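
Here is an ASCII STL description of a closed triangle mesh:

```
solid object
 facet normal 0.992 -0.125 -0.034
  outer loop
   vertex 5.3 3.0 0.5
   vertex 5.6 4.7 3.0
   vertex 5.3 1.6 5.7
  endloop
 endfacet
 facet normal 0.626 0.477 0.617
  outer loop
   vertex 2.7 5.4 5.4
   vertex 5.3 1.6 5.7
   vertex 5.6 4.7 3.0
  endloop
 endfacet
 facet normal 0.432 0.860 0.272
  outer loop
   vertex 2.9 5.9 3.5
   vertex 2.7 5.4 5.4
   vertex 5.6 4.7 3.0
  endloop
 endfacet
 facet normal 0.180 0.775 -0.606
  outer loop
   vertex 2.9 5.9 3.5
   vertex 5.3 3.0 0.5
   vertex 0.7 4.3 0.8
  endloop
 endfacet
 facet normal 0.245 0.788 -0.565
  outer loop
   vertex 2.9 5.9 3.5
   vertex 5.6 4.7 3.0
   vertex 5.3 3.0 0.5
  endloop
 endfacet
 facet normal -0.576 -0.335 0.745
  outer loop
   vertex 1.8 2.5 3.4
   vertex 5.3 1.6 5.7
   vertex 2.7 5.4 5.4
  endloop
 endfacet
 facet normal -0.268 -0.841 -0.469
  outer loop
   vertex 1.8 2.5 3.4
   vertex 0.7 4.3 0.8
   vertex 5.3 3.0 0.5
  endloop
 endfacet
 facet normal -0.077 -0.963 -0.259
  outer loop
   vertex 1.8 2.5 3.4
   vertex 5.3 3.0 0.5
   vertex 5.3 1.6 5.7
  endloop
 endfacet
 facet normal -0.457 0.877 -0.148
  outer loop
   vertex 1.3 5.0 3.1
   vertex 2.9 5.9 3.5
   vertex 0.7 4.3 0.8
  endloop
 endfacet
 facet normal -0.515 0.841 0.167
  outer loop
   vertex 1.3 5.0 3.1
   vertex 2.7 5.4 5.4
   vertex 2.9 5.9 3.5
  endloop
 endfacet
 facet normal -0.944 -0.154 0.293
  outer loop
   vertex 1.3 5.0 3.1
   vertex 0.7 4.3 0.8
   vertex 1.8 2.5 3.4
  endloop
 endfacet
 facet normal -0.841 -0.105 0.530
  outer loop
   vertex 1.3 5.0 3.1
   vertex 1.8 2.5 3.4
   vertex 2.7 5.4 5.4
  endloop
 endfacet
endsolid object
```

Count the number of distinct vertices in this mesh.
8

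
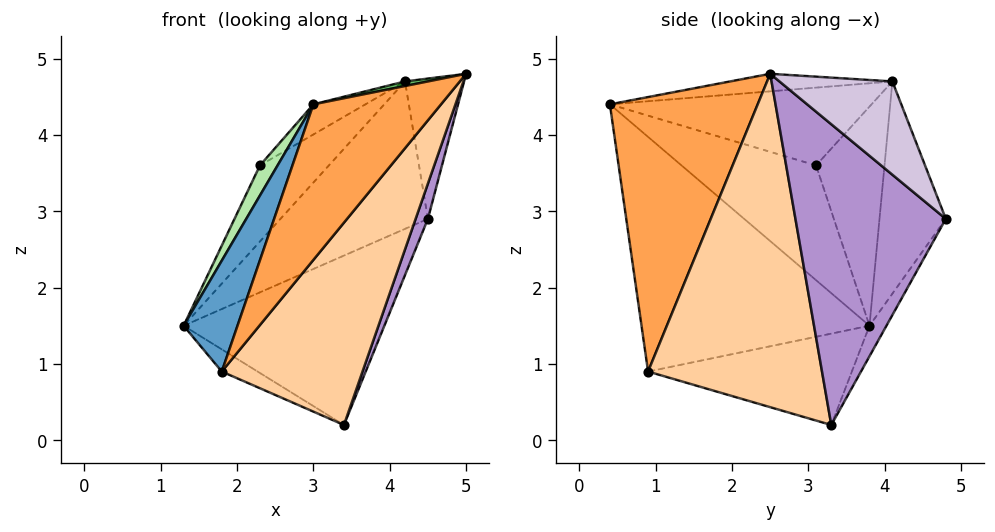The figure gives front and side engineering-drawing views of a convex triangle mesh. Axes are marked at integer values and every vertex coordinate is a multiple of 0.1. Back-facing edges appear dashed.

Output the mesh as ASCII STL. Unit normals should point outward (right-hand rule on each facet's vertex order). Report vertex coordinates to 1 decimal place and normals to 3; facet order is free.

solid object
 facet normal -0.932 -0.220 0.288
  outer loop
   vertex 1.8 0.9 0.9
   vertex 3.0 0.4 4.4
   vertex 1.3 3.8 1.5
  endloop
 endfacet
 facet normal -0.509 0.089 -0.856
  outer loop
   vertex 1.8 0.9 0.9
   vertex 1.3 3.8 1.5
   vertex 3.4 3.3 0.2
  endloop
 endfacet
 facet normal 0.714 -0.616 -0.333
  outer loop
   vertex 1.8 0.9 0.9
   vertex 5.0 2.5 4.8
   vertex 3.0 0.4 4.4
  endloop
 endfacet
 facet normal 0.727 -0.588 -0.355
  outer loop
   vertex 1.8 0.9 0.9
   vertex 3.4 3.3 0.2
   vertex 5.0 2.5 4.8
  endloop
 endfacet
 facet normal -0.172 -0.024 0.985
  outer loop
   vertex 4.2 4.1 4.7
   vertex 3.0 0.4 4.4
   vertex 5.0 2.5 4.8
  endloop
 endfacet
 facet normal -0.911 -0.119 0.394
  outer loop
   vertex 2.3 3.1 3.6
   vertex 1.3 3.8 1.5
   vertex 3.0 0.4 4.4
  endloop
 endfacet
 facet normal -0.612 0.616 0.497
  outer loop
   vertex 2.3 3.1 3.6
   vertex 4.2 4.1 4.7
   vertex 1.3 3.8 1.5
  endloop
 endfacet
 facet normal -0.540 0.107 0.835
  outer loop
   vertex 2.3 3.1 3.6
   vertex 3.0 0.4 4.4
   vertex 4.2 4.1 4.7
  endloop
 endfacet
 facet normal 0.938 -0.077 -0.339
  outer loop
   vertex 4.5 4.8 2.9
   vertex 5.0 2.5 4.8
   vertex 3.4 3.3 0.2
  endloop
 endfacet
 facet normal 0.842 0.440 0.312
  outer loop
   vertex 4.5 4.8 2.9
   vertex 4.2 4.1 4.7
   vertex 5.0 2.5 4.8
  endloop
 endfacet
 facet normal -0.075 0.884 -0.461
  outer loop
   vertex 4.5 4.8 2.9
   vertex 3.4 3.3 0.2
   vertex 1.3 3.8 1.5
  endloop
 endfacet
 facet normal -0.394 0.877 0.275
  outer loop
   vertex 4.5 4.8 2.9
   vertex 1.3 3.8 1.5
   vertex 4.2 4.1 4.7
  endloop
 endfacet
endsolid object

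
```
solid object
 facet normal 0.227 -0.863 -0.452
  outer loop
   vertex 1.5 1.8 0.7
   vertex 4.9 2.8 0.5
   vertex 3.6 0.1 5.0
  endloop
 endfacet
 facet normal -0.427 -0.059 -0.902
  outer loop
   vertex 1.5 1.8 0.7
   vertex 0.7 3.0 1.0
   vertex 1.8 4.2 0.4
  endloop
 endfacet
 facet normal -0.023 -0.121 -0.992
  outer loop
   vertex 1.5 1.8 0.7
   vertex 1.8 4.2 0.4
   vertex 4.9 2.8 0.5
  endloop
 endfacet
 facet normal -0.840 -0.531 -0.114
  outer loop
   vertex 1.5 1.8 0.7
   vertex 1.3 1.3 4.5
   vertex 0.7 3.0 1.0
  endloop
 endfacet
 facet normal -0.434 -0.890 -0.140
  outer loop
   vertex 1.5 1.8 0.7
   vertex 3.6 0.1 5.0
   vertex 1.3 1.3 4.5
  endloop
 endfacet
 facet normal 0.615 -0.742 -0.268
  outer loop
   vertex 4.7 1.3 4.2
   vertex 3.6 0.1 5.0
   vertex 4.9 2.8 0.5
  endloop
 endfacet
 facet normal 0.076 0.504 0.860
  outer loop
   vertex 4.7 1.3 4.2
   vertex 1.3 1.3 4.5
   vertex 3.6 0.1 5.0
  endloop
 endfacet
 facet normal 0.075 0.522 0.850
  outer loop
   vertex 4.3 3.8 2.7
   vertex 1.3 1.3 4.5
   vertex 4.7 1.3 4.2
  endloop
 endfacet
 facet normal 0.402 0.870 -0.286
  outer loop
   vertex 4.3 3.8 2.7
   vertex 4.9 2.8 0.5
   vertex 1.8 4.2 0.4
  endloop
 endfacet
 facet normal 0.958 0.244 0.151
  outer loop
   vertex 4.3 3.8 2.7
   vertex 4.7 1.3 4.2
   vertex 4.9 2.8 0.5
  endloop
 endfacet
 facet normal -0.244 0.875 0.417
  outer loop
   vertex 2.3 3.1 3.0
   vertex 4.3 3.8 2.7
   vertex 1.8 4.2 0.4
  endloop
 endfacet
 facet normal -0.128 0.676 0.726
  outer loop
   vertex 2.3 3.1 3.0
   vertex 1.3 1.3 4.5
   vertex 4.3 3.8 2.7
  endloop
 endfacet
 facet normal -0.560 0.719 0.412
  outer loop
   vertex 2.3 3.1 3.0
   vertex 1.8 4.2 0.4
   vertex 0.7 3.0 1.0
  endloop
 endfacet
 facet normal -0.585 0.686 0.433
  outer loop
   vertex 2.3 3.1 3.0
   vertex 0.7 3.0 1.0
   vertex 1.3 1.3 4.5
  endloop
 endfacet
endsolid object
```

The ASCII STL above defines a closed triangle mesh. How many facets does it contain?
14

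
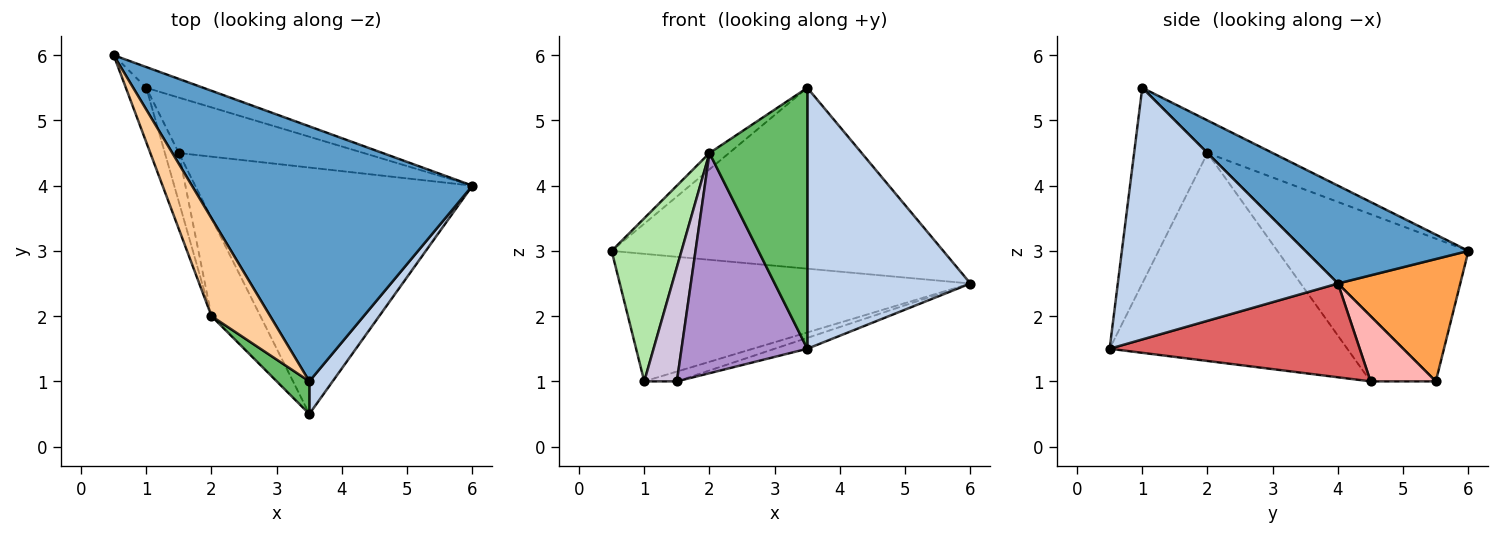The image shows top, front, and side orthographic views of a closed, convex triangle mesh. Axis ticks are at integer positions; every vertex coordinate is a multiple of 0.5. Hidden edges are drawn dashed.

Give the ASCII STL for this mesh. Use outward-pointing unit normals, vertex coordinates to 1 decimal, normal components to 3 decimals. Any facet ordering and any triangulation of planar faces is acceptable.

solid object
 facet normal 0.274 0.556 0.785
  outer loop
   vertex 3.5 1.0 5.5
   vertex 6.0 4.0 2.5
   vertex 0.5 6.0 3.0
  endloop
 endfacet
 facet normal 0.801 -0.594 0.074
  outer loop
   vertex 3.5 1.0 5.5
   vertex 3.5 0.5 1.5
   vertex 6.0 4.0 2.5
  endloop
 endfacet
 facet normal 0.326 0.933 -0.152
  outer loop
   vertex 1.0 5.5 1.0
   vertex 0.5 6.0 3.0
   vertex 6.0 4.0 2.5
  endloop
 endfacet
 facet normal -0.481 0.144 0.865
  outer loop
   vertex 2.0 2.0 4.5
   vertex 3.5 1.0 5.5
   vertex 0.5 6.0 3.0
  endloop
 endfacet
 facet normal -0.597 -0.796 0.100
  outer loop
   vertex 2.0 2.0 4.5
   vertex 3.5 0.5 1.5
   vertex 3.5 1.0 5.5
  endloop
 endfacet
 facet normal -0.911 -0.391 -0.130
  outer loop
   vertex 2.0 2.0 4.5
   vertex 0.5 6.0 3.0
   vertex 1.0 5.5 1.0
  endloop
 endfacet
 facet normal 0.320 0.042 -0.946
  outer loop
   vertex 1.5 4.5 1.0
   vertex 6.0 4.0 2.5
   vertex 3.5 0.5 1.5
  endloop
 endfacet
 facet normal 0.328 0.164 -0.930
  outer loop
   vertex 1.5 4.5 1.0
   vertex 1.0 5.5 1.0
   vertex 6.0 4.0 2.5
  endloop
 endfacet
 facet normal -0.865 -0.458 -0.204
  outer loop
   vertex 1.5 4.5 1.0
   vertex 3.5 0.5 1.5
   vertex 2.0 2.0 4.5
  endloop
 endfacet
 facet normal -0.878 -0.439 -0.188
  outer loop
   vertex 1.5 4.5 1.0
   vertex 2.0 2.0 4.5
   vertex 1.0 5.5 1.0
  endloop
 endfacet
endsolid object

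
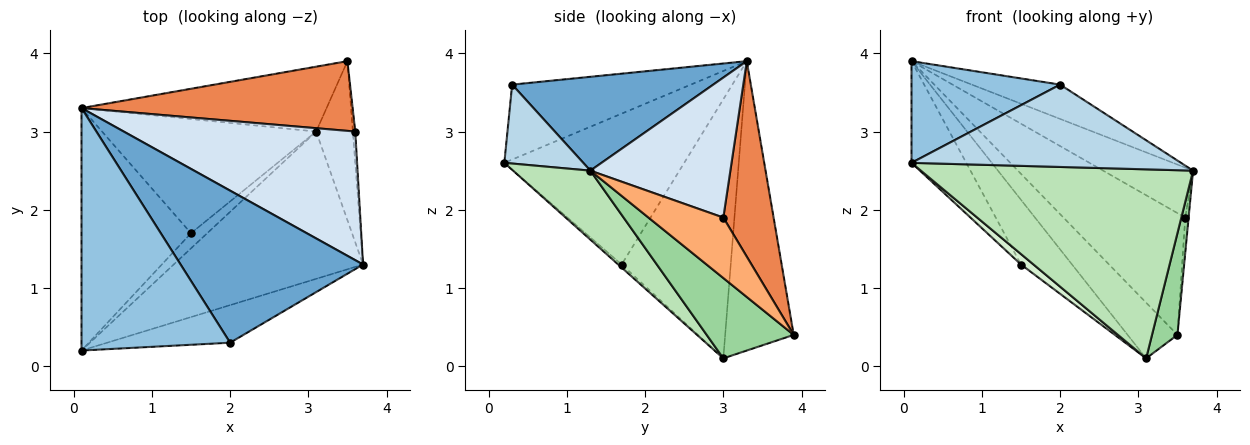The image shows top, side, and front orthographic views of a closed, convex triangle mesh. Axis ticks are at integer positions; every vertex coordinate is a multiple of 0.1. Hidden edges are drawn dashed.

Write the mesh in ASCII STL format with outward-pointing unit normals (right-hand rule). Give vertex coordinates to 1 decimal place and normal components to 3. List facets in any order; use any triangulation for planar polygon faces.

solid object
 facet normal 0.448 0.197 0.872
  outer loop
   vertex 2.0 0.3 3.6
   vertex 3.7 1.3 2.5
   vertex 0.1 3.3 3.9
  endloop
 endfacet
 facet normal -0.422 -0.351 0.836
  outer loop
   vertex 2.0 0.3 3.6
   vertex 0.1 3.3 3.9
   vertex 0.1 0.2 2.6
  endloop
 endfacet
 facet normal 0.257 -0.879 -0.401
  outer loop
   vertex 2.0 0.3 3.6
   vertex 0.1 0.2 2.6
   vertex 3.7 1.3 2.5
  endloop
 endfacet
 facet normal 0.491 0.315 0.812
  outer loop
   vertex 3.6 3.0 1.9
   vertex 0.1 3.3 3.9
   vertex 3.7 1.3 2.5
  endloop
 endfacet
 facet normal 0.337 0.817 0.468
  outer loop
   vertex 3.6 3.0 1.9
   vertex 3.5 3.9 0.4
   vertex 0.1 3.3 3.9
  endloop
 endfacet
 facet normal 0.998 0.045 -0.040
  outer loop
   vertex 3.6 3.0 1.9
   vertex 3.7 1.3 2.5
   vertex 3.5 3.9 0.4
  endloop
 endfacet
 facet normal -0.786 0.239 -0.570
  outer loop
   vertex 1.5 1.7 1.3
   vertex 0.1 0.2 2.6
   vertex 0.1 3.3 3.9
  endloop
 endfacet
 facet normal -0.667 0.485 -0.565
  outer loop
   vertex 3.1 3.0 0.1
   vertex 0.1 3.3 3.9
   vertex 3.5 3.9 0.4
  endloop
 endfacet
 facet normal -0.725 0.339 -0.599
  outer loop
   vertex 3.1 3.0 0.1
   vertex 1.5 1.7 1.3
   vertex 0.1 3.3 3.9
  endloop
 endfacet
 facet normal 0.879 -0.257 -0.402
  outer loop
   vertex 3.1 3.0 0.1
   vertex 3.5 3.9 0.4
   vertex 3.7 1.3 2.5
  endloop
 endfacet
 facet normal 0.219 -0.770 -0.600
  outer loop
   vertex 3.1 3.0 0.1
   vertex 3.7 1.3 2.5
   vertex 0.1 0.2 2.6
  endloop
 endfacet
 facet normal -0.154 -0.561 -0.813
  outer loop
   vertex 3.1 3.0 0.1
   vertex 0.1 0.2 2.6
   vertex 1.5 1.7 1.3
  endloop
 endfacet
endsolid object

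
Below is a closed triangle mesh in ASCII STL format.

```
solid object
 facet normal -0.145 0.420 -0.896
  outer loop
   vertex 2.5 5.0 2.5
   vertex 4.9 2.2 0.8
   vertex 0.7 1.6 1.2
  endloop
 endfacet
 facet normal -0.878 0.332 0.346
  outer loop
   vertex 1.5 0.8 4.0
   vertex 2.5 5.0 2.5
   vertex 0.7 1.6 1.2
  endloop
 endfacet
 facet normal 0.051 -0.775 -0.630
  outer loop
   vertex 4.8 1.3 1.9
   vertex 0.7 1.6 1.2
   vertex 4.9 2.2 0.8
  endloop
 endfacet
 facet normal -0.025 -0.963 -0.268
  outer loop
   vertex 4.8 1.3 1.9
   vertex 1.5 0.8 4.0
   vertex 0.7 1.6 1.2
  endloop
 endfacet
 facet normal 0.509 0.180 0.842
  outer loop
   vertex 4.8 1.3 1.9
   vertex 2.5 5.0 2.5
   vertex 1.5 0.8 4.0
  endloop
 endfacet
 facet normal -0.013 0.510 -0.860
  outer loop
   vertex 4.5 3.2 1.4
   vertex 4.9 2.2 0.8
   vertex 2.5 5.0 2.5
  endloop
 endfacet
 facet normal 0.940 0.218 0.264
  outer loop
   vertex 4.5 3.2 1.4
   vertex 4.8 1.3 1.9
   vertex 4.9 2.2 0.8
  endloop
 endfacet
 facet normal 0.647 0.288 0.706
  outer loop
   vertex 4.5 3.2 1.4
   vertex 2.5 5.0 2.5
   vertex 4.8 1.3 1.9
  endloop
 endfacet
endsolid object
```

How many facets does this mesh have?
8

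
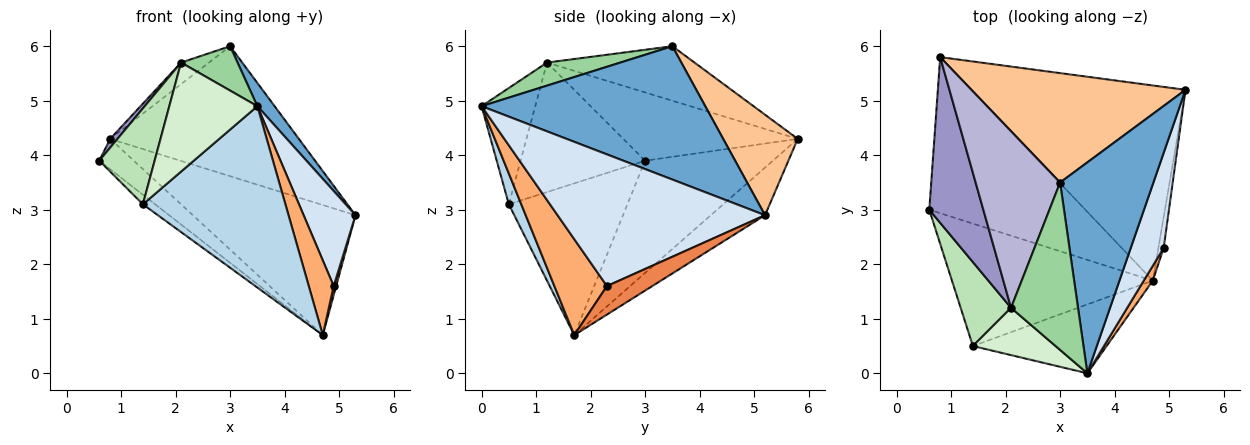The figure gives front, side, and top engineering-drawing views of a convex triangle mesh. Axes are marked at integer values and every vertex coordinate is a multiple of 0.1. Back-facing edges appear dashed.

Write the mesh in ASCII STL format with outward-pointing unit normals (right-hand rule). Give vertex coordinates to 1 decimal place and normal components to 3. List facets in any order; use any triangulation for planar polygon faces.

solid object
 facet normal 0.818 -0.063 0.572
  outer loop
   vertex 3.0 3.5 6.0
   vertex 3.5 0.0 4.9
   vertex 5.3 5.2 2.9
  endloop
 endfacet
 facet normal -0.602 0.062 -0.796
  outer loop
   vertex 1.4 0.5 3.1
   vertex 0.6 3.0 3.9
   vertex 4.7 1.7 0.7
  endloop
 endfacet
 facet normal 0.081 -0.932 -0.354
  outer loop
   vertex 1.4 0.5 3.1
   vertex 4.7 1.7 0.7
   vertex 3.5 0.0 4.9
  endloop
 endfacet
 facet normal 0.943 -0.236 0.236
  outer loop
   vertex 4.9 2.3 1.6
   vertex 5.3 5.2 2.9
   vertex 3.5 0.0 4.9
  endloop
 endfacet
 facet normal 0.982 -0.054 -0.182
  outer loop
   vertex 4.9 2.3 1.6
   vertex 4.7 1.7 0.7
   vertex 5.3 5.2 2.9
  endloop
 endfacet
 facet normal 0.900 -0.427 0.084
  outer loop
   vertex 4.9 2.3 1.6
   vertex 3.5 0.0 4.9
   vertex 4.7 1.7 0.7
  endloop
 endfacet
 facet normal 0.289 0.732 0.616
  outer loop
   vertex 0.8 5.8 4.3
   vertex 3.0 3.5 6.0
   vertex 5.3 5.2 2.9
  endloop
 endfacet
 facet normal -0.577 0.156 -0.802
  outer loop
   vertex 0.8 5.8 4.3
   vertex 4.7 1.7 0.7
   vertex 0.6 3.0 3.9
  endloop
 endfacet
 facet normal -0.182 0.545 -0.818
  outer loop
   vertex 0.8 5.8 4.3
   vertex 5.3 5.2 2.9
   vertex 4.7 1.7 0.7
  endloop
 endfacet
 facet normal 0.316 -0.243 0.917
  outer loop
   vertex 2.1 1.2 5.7
   vertex 3.5 0.0 4.9
   vertex 3.0 3.5 6.0
  endloop
 endfacet
 facet normal -0.861 -0.383 0.335
  outer loop
   vertex 2.1 1.2 5.7
   vertex 0.6 3.0 3.9
   vertex 1.4 0.5 3.1
  endloop
 endfacet
 facet normal -0.488 -0.801 0.347
  outer loop
   vertex 2.1 1.2 5.7
   vertex 1.4 0.5 3.1
   vertex 3.5 0.0 4.9
  endloop
 endfacet
 facet normal -0.784 -0.033 0.620
  outer loop
   vertex 2.1 1.2 5.7
   vertex 0.8 5.8 4.3
   vertex 0.6 3.0 3.9
  endloop
 endfacet
 facet normal -0.539 0.102 0.836
  outer loop
   vertex 2.1 1.2 5.7
   vertex 3.0 3.5 6.0
   vertex 0.8 5.8 4.3
  endloop
 endfacet
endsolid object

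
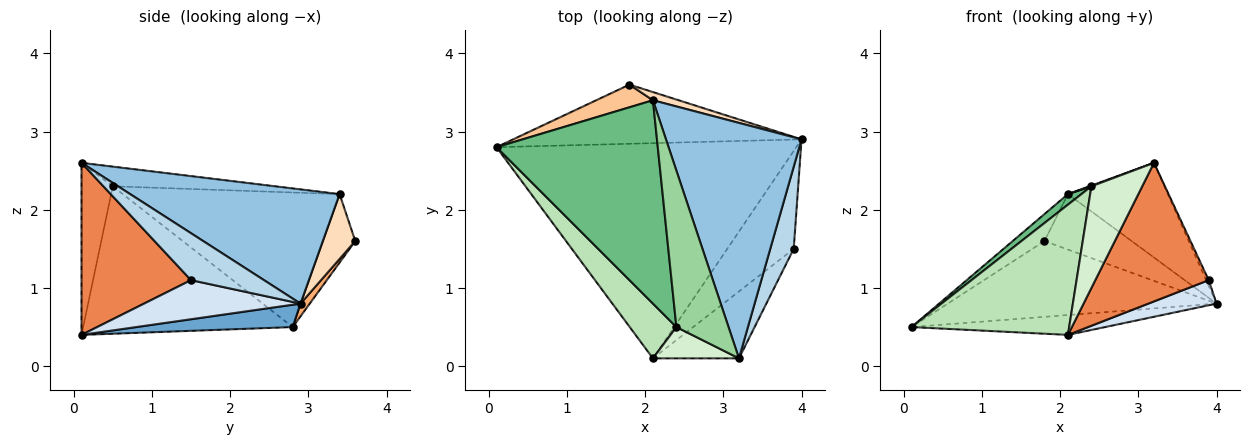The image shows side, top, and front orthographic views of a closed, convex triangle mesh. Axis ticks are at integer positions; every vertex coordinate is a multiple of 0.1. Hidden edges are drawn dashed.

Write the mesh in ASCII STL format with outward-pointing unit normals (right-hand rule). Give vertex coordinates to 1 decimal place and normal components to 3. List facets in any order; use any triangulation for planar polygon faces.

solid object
 facet normal 0.074 0.092 -0.993
  outer loop
   vertex 2.1 0.1 0.4
   vertex 0.1 2.8 0.5
   vertex 4.0 2.9 0.8
  endloop
 endfacet
 facet normal 0.616 0.294 0.731
  outer loop
   vertex 2.1 3.4 2.2
   vertex 3.2 0.1 2.6
   vertex 4.0 2.9 0.8
  endloop
 endfacet
 facet normal 0.894 0.032 0.447
  outer loop
   vertex 3.9 1.5 1.1
   vertex 4.0 2.9 0.8
   vertex 3.2 0.1 2.6
  endloop
 endfacet
 facet normal 0.495 -0.216 -0.842
  outer loop
   vertex 3.9 1.5 1.1
   vertex 2.1 0.1 0.4
   vertex 4.0 2.9 0.8
  endloop
 endfacet
 facet normal 0.656 -0.680 -0.328
  outer loop
   vertex 3.9 1.5 1.1
   vertex 3.2 0.1 2.6
   vertex 2.1 0.1 0.4
  endloop
 endfacet
 facet normal 0.027 0.788 -0.615
  outer loop
   vertex 1.8 3.6 1.6
   vertex 4.0 2.9 0.8
   vertex 0.1 2.8 0.5
  endloop
 endfacet
 facet normal -0.613 0.605 0.508
  outer loop
   vertex 1.8 3.6 1.6
   vertex 0.1 2.8 0.5
   vertex 2.1 3.4 2.2
  endloop
 endfacet
 facet normal 0.345 0.928 0.137
  outer loop
   vertex 1.8 3.6 1.6
   vertex 2.1 3.4 2.2
   vertex 4.0 2.9 0.8
  endloop
 endfacet
 facet normal -0.640 -0.040 0.767
  outer loop
   vertex 2.4 0.5 2.3
   vertex 2.1 3.4 2.2
   vertex 0.1 2.8 0.5
  endloop
 endfacet
 facet normal -0.353 -0.004 0.936
  outer loop
   vertex 2.4 0.5 2.3
   vertex 3.2 0.1 2.6
   vertex 2.1 3.4 2.2
  endloop
 endfacet
 facet normal -0.775 -0.583 0.245
  outer loop
   vertex 2.4 0.5 2.3
   vertex 0.1 2.8 0.5
   vertex 2.1 0.1 0.4
  endloop
 endfacet
 facet normal -0.507 -0.824 0.253
  outer loop
   vertex 2.4 0.5 2.3
   vertex 2.1 0.1 0.4
   vertex 3.2 0.1 2.6
  endloop
 endfacet
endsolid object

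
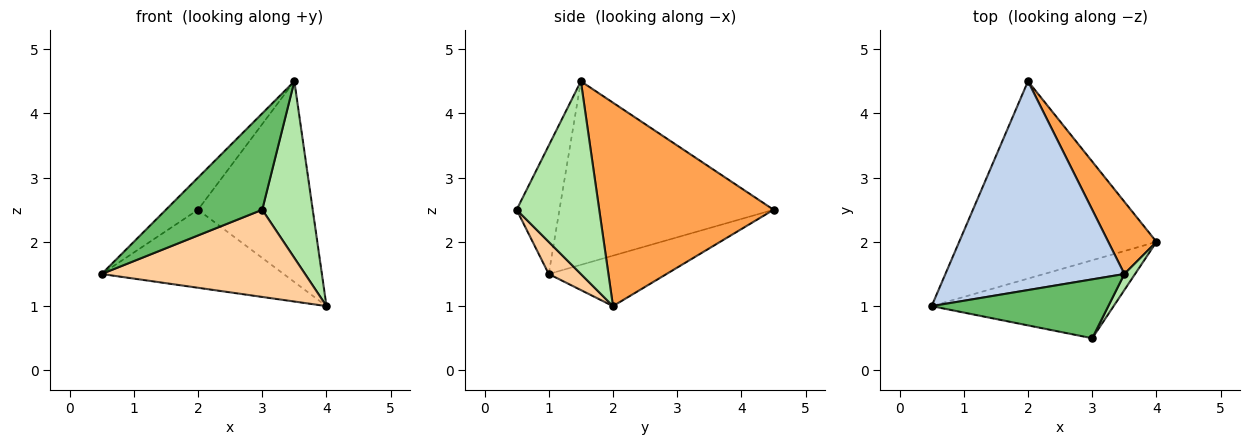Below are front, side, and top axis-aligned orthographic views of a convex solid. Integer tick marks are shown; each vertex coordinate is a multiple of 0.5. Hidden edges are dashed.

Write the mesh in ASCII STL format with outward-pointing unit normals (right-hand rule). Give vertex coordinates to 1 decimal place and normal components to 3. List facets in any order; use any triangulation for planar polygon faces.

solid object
 facet normal -0.231 0.358 -0.905
  outer loop
   vertex 2.0 4.5 2.5
   vertex 4.0 2.0 1.0
   vertex 0.5 1.0 1.5
  endloop
 endfacet
 facet normal -0.712 0.107 0.694
  outer loop
   vertex 3.5 1.5 4.5
   vertex 2.0 4.5 2.5
   vertex 0.5 1.0 1.5
  endloop
 endfacet
 facet normal 0.820 0.539 0.194
  outer loop
   vertex 3.5 1.5 4.5
   vertex 4.0 2.0 1.0
   vertex 2.0 4.5 2.5
  endloop
 endfacet
 facet normal 0.117 -0.740 -0.662
  outer loop
   vertex 3.0 0.5 2.5
   vertex 0.5 1.0 1.5
   vertex 4.0 2.0 1.0
  endloop
 endfacet
 facet normal -0.355 -0.798 0.488
  outer loop
   vertex 3.0 0.5 2.5
   vertex 3.5 1.5 4.5
   vertex 0.5 1.0 1.5
  endloop
 endfacet
 facet normal 0.852 -0.521 0.047
  outer loop
   vertex 3.0 0.5 2.5
   vertex 4.0 2.0 1.0
   vertex 3.5 1.5 4.5
  endloop
 endfacet
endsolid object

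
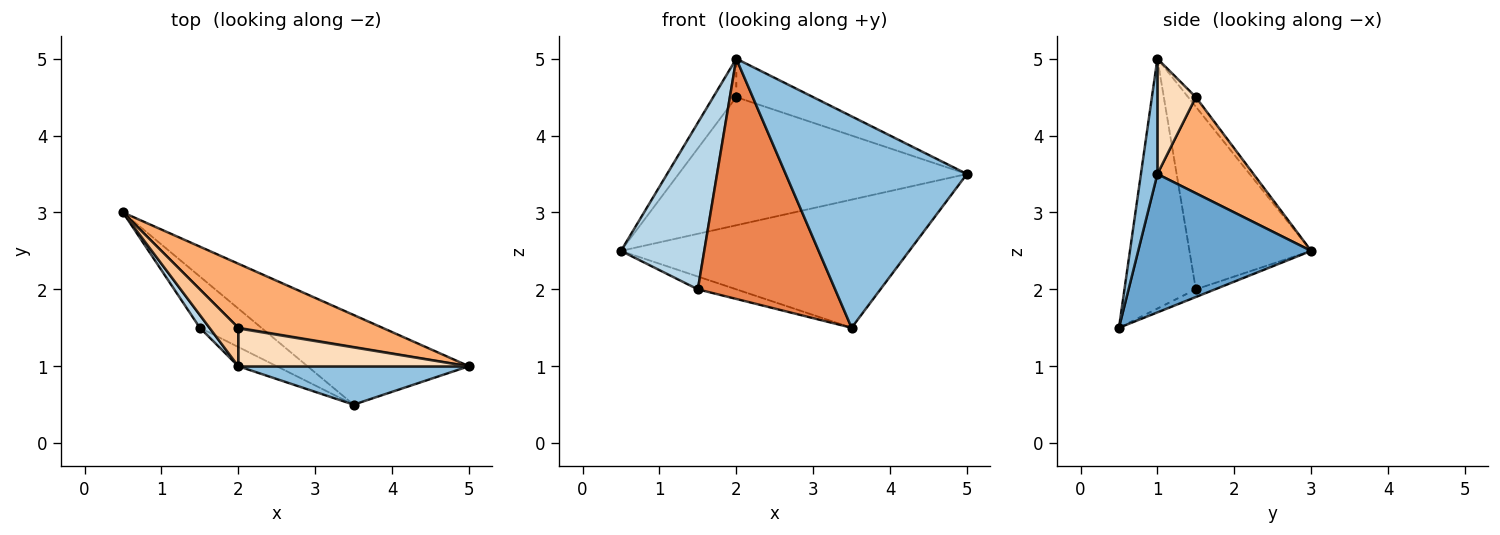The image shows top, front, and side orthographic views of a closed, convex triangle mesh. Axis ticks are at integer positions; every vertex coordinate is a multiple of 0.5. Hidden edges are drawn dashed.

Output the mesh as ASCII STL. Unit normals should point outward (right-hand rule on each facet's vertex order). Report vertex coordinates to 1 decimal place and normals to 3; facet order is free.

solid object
 facet normal 0.441 0.735 -0.515
  outer loop
   vertex 3.5 0.5 1.5
   vertex 0.5 3.0 2.5
   vertex 5.0 1.0 3.5
  endloop
 endfacet
 facet normal 0.089 -0.980 0.178
  outer loop
   vertex 3.5 0.5 1.5
   vertex 5.0 1.0 3.5
   vertex 2.0 1.0 5.0
  endloop
 endfacet
 facet normal -0.825 -0.564 0.043
  outer loop
   vertex 1.5 1.5 2.0
   vertex 2.0 1.0 5.0
   vertex 0.5 3.0 2.5
  endloop
 endfacet
 facet normal -0.120 0.241 -0.963
  outer loop
   vertex 1.5 1.5 2.0
   vertex 0.5 3.0 2.5
   vertex 3.5 0.5 1.5
  endloop
 endfacet
 facet normal -0.460 -0.885 -0.071
  outer loop
   vertex 1.5 1.5 2.0
   vertex 3.5 0.5 1.5
   vertex 2.0 1.0 5.0
  endloop
 endfacet
 facet normal 0.286 0.857 0.429
  outer loop
   vertex 2.0 1.5 4.5
   vertex 5.0 1.0 3.5
   vertex 0.5 3.0 2.5
  endloop
 endfacet
 facet normal -0.229 0.688 0.688
  outer loop
   vertex 2.0 1.5 4.5
   vertex 0.5 3.0 2.5
   vertex 2.0 1.0 5.0
  endloop
 endfacet
 facet normal 0.333 0.667 0.667
  outer loop
   vertex 2.0 1.5 4.5
   vertex 2.0 1.0 5.0
   vertex 5.0 1.0 3.5
  endloop
 endfacet
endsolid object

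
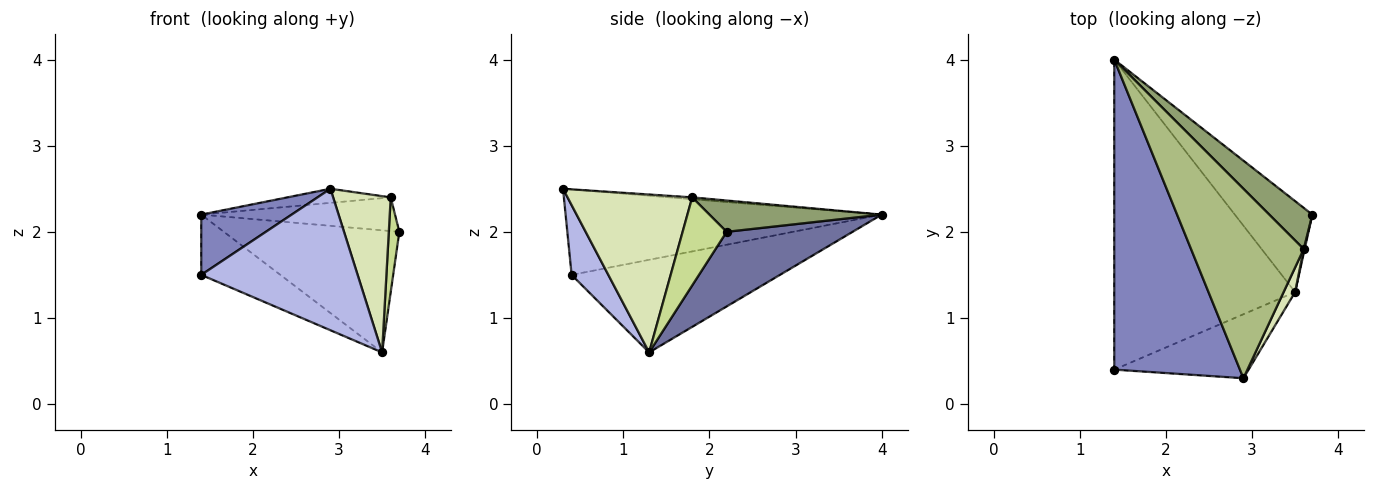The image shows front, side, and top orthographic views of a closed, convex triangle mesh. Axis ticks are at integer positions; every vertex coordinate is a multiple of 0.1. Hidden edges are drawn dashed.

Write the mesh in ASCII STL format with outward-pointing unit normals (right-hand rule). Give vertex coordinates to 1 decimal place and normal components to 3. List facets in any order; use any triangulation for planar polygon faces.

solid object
 facet normal 0.499 0.695 -0.518
  outer loop
   vertex 3.5 1.3 0.6
   vertex 1.4 4.0 2.2
   vertex 3.7 2.2 2.0
  endloop
 endfacet
 facet normal -0.555 -0.159 0.817
  outer loop
   vertex 1.4 0.4 1.5
   vertex 2.9 0.3 2.5
   vertex 1.4 4.0 2.2
  endloop
 endfacet
 facet normal -0.449 0.171 -0.877
  outer loop
   vertex 1.4 0.4 1.5
   vertex 1.4 4.0 2.2
   vertex 3.5 1.3 0.6
  endloop
 endfacet
 facet normal 0.209 -0.891 -0.403
  outer loop
   vertex 1.4 0.4 1.5
   vertex 3.5 1.3 0.6
   vertex 2.9 0.3 2.5
  endloop
 endfacet
 facet normal 0.491 0.552 0.674
  outer loop
   vertex 3.6 1.8 2.4
   vertex 3.7 2.2 2.0
   vertex 1.4 4.0 2.2
  endloop
 endfacet
 facet normal -0.016 0.074 0.997
  outer loop
   vertex 3.6 1.8 2.4
   vertex 1.4 4.0 2.2
   vertex 2.9 0.3 2.5
  endloop
 endfacet
 facet normal 0.973 -0.233 0.011
  outer loop
   vertex 3.6 1.8 2.4
   vertex 3.5 1.3 0.6
   vertex 3.7 2.2 2.0
  endloop
 endfacet
 facet normal 0.906 -0.418 0.066
  outer loop
   vertex 3.6 1.8 2.4
   vertex 2.9 0.3 2.5
   vertex 3.5 1.3 0.6
  endloop
 endfacet
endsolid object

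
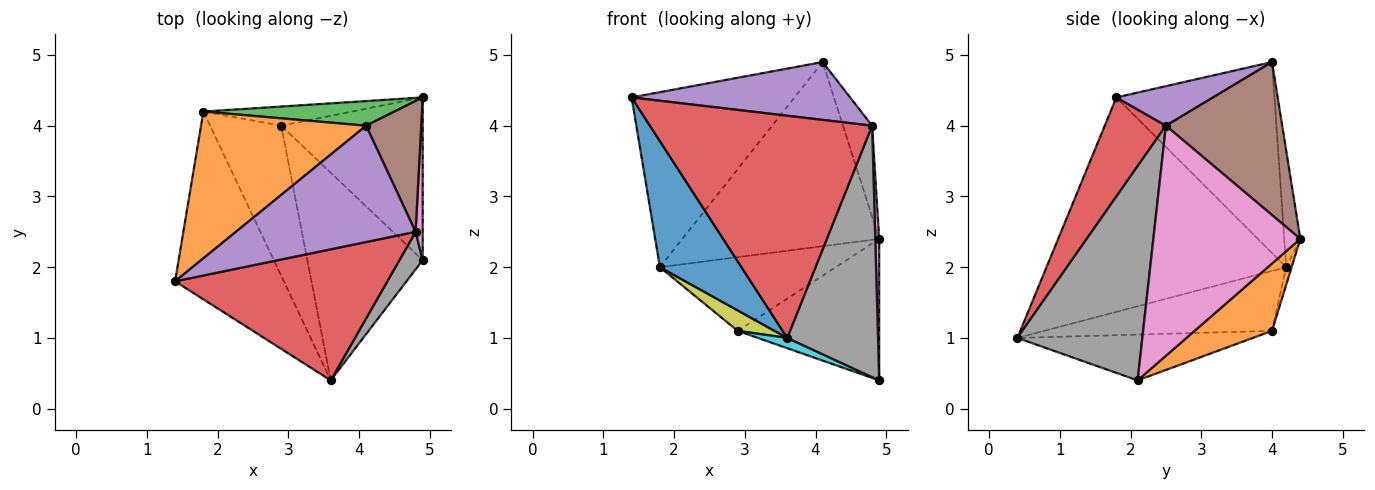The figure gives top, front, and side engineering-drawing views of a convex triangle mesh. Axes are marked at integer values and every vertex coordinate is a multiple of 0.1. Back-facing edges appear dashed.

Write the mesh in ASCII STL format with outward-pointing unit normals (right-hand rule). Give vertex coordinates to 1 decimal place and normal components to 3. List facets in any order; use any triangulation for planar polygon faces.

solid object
 facet normal -0.853 -0.290 -0.433
  outer loop
   vertex 1.8 4.2 2.0
   vertex 3.6 0.4 1.0
   vertex 1.4 1.8 4.4
  endloop
 endfacet
 facet normal -0.597 0.615 0.516
  outer loop
   vertex 1.8 4.2 2.0
   vertex 1.4 1.8 4.4
   vertex 4.1 4.0 4.9
  endloop
 endfacet
 facet normal -0.081 0.988 0.132
  outer loop
   vertex 1.8 4.2 2.0
   vertex 4.1 4.0 4.9
   vertex 4.9 4.4 2.4
  endloop
 endfacet
 facet normal 0.231 -0.838 0.494
  outer loop
   vertex 4.8 2.5 4.0
   vertex 1.4 1.8 4.4
   vertex 3.6 0.4 1.0
  endloop
 endfacet
 facet normal 0.193 -0.437 0.878
  outer loop
   vertex 4.8 2.5 4.0
   vertex 4.1 4.0 4.9
   vertex 1.4 1.8 4.4
  endloop
 endfacet
 facet normal 0.916 0.229 0.330
  outer loop
   vertex 4.8 2.5 4.0
   vertex 4.9 4.4 2.4
   vertex 4.1 4.0 4.9
  endloop
 endfacet
 facet normal 0.999 -0.027 0.031
  outer loop
   vertex 4.9 2.1 0.4
   vertex 4.9 4.4 2.4
   vertex 4.8 2.5 4.0
  endloop
 endfacet
 facet normal 0.806 -0.585 0.087
  outer loop
   vertex 4.9 2.1 0.4
   vertex 4.8 2.5 4.0
   vertex 3.6 0.4 1.0
  endloop
 endfacet
 facet normal -0.641 -0.104 -0.760
  outer loop
   vertex 2.9 4.0 1.1
   vertex 3.6 0.4 1.0
   vertex 1.8 4.2 2.0
  endloop
 endfacet
 facet normal -0.369 -0.046 -0.928
  outer loop
   vertex 2.9 4.0 1.1
   vertex 4.9 2.1 0.4
   vertex 3.6 0.4 1.0
  endloop
 endfacet
 facet normal -0.030 0.967 -0.252
  outer loop
   vertex 2.9 4.0 1.1
   vertex 1.8 4.2 2.0
   vertex 4.9 4.4 2.4
  endloop
 endfacet
 facet normal 0.338 0.618 -0.710
  outer loop
   vertex 2.9 4.0 1.1
   vertex 4.9 4.4 2.4
   vertex 4.9 2.1 0.4
  endloop
 endfacet
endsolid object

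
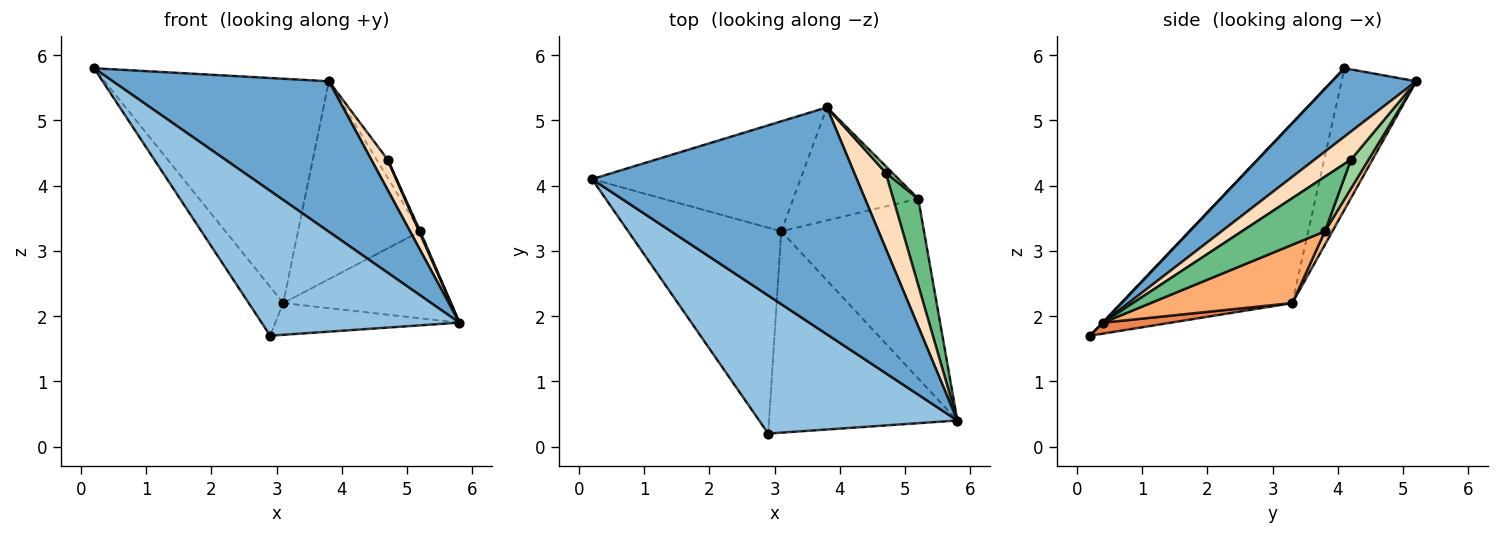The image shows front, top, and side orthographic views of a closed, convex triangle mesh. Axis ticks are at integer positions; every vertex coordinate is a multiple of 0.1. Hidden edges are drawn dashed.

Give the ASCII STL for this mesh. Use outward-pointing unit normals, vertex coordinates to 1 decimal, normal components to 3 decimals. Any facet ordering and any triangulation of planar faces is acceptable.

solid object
 facet normal 0.210 -0.540 0.815
  outer loop
   vertex 3.8 5.2 5.6
   vertex 0.2 4.1 5.8
   vertex 5.8 0.4 1.9
  endloop
 endfacet
 facet normal 0.002 -0.724 0.690
  outer loop
   vertex 2.9 0.2 1.7
   vertex 5.8 0.4 1.9
   vertex 0.2 4.1 5.8
  endloop
 endfacet
 facet normal -0.286 0.860 -0.422
  outer loop
   vertex 3.1 3.3 2.2
   vertex 0.2 4.1 5.8
   vertex 3.8 5.2 5.6
  endloop
 endfacet
 facet normal -0.753 0.152 -0.640
  outer loop
   vertex 3.1 3.3 2.2
   vertex 2.9 0.2 1.7
   vertex 0.2 4.1 5.8
  endloop
 endfacet
 facet normal 0.057 0.155 -0.986
  outer loop
   vertex 3.1 3.3 2.2
   vertex 5.8 0.4 1.9
   vertex 2.9 0.2 1.7
  endloop
 endfacet
 facet normal 0.345 0.409 -0.845
  outer loop
   vertex 5.2 3.8 3.3
   vertex 5.8 0.4 1.9
   vertex 3.1 3.3 2.2
  endloop
 endfacet
 facet normal 0.053 0.867 -0.495
  outer loop
   vertex 5.2 3.8 3.3
   vertex 3.1 3.3 2.2
   vertex 3.8 5.2 5.6
  endloop
 endfacet
 facet normal 0.636 -0.287 0.716
  outer loop
   vertex 4.7 4.2 4.4
   vertex 3.8 5.2 5.6
   vertex 5.8 0.4 1.9
  endloop
 endfacet
 facet normal 0.909 -0.011 0.417
  outer loop
   vertex 4.7 4.2 4.4
   vertex 5.8 0.4 1.9
   vertex 5.2 3.8 3.3
  endloop
 endfacet
 facet normal 0.831 0.523 0.188
  outer loop
   vertex 4.7 4.2 4.4
   vertex 5.2 3.8 3.3
   vertex 3.8 5.2 5.6
  endloop
 endfacet
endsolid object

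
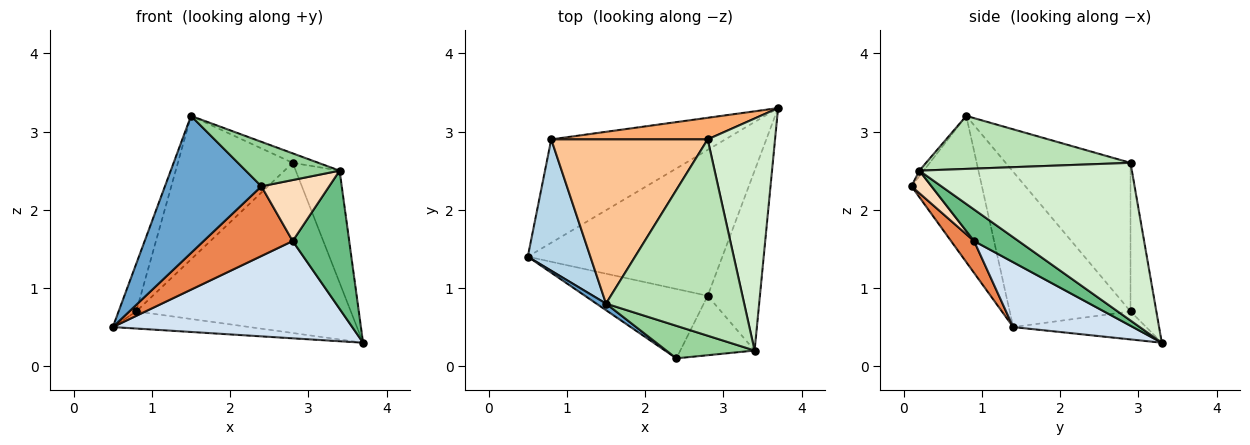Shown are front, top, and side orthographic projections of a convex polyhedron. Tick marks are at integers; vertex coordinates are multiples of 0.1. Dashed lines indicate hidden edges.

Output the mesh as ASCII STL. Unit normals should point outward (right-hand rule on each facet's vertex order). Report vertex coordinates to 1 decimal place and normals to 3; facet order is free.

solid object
 facet normal -0.589 -0.807 0.039
  outer loop
   vertex 1.5 0.8 3.2
   vertex 0.5 1.4 0.5
   vertex 2.4 0.1 2.3
  endloop
 endfacet
 facet normal -0.157 0.161 -0.974
  outer loop
   vertex 0.8 2.9 0.7
   vertex 3.7 3.3 0.3
   vertex 0.5 1.4 0.5
  endloop
 endfacet
 facet normal -0.919 0.134 0.370
  outer loop
   vertex 0.8 2.9 0.7
   vertex 0.5 1.4 0.5
   vertex 1.5 0.8 3.2
  endloop
 endfacet
 facet normal 0.267 -0.535 -0.802
  outer loop
   vertex 2.8 0.9 1.6
   vertex 0.5 1.4 0.5
   vertex 3.7 3.3 0.3
  endloop
 endfacet
 facet normal 0.180 -0.697 -0.694
  outer loop
   vertex 2.8 0.9 1.6
   vertex 2.4 0.1 2.3
   vertex 0.5 1.4 0.5
  endloop
 endfacet
 facet normal -0.119 0.985 0.125
  outer loop
   vertex 2.8 2.9 2.6
   vertex 3.7 3.3 0.3
   vertex 0.8 2.9 0.7
  endloop
 endfacet
 facet normal -0.582 0.535 0.612
  outer loop
   vertex 2.8 2.9 2.6
   vertex 0.8 2.9 0.7
   vertex 1.5 0.8 3.2
  endloop
 endfacet
 facet normal 0.207 -0.701 -0.683
  outer loop
   vertex 3.4 0.2 2.5
   vertex 2.4 0.1 2.3
   vertex 2.8 0.9 1.6
  endloop
 endfacet
 facet normal 0.432 -0.549 -0.715
  outer loop
   vertex 3.4 0.2 2.5
   vertex 2.8 0.9 1.6
   vertex 3.7 3.3 0.3
  endloop
 endfacet
 facet normal -0.037 -0.807 0.590
  outer loop
   vertex 3.4 0.2 2.5
   vertex 1.5 0.8 3.2
   vertex 2.4 0.1 2.3
  endloop
 endfacet
 facet normal 0.358 0.045 0.933
  outer loop
   vertex 3.4 0.2 2.5
   vertex 2.8 2.9 2.6
   vertex 1.5 0.8 3.2
  endloop
 endfacet
 facet normal 0.903 0.186 0.386
  outer loop
   vertex 3.4 0.2 2.5
   vertex 3.7 3.3 0.3
   vertex 2.8 2.9 2.6
  endloop
 endfacet
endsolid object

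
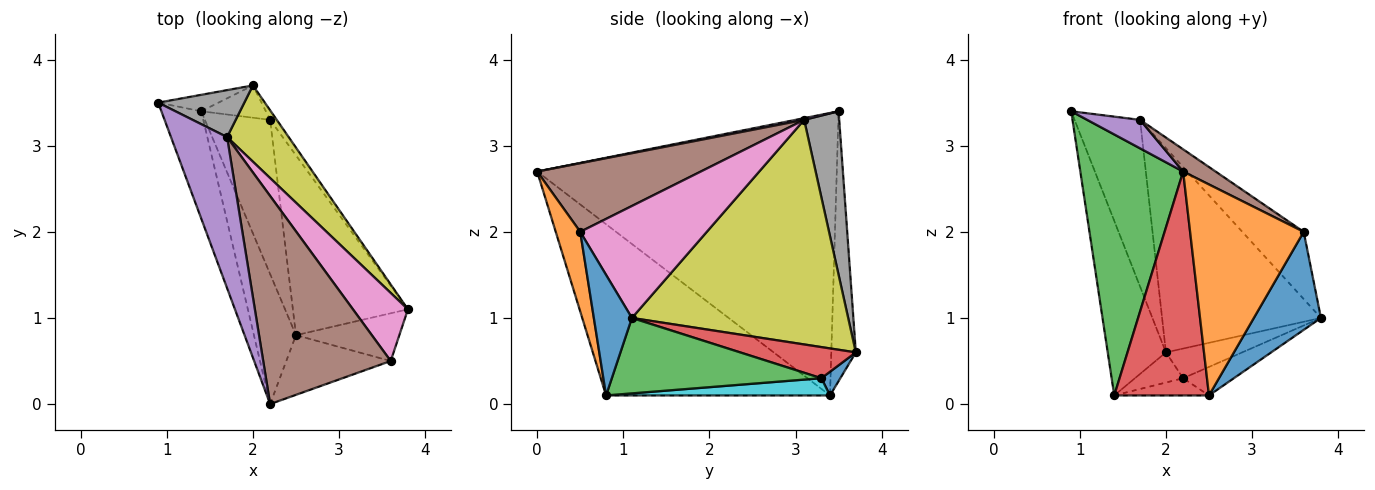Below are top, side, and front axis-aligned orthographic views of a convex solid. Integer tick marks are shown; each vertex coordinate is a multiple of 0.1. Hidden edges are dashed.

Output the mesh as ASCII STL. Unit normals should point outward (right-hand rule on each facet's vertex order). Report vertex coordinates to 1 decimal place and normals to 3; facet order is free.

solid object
 facet normal 0.455 -0.801 -0.390
  outer loop
   vertex 3.6 0.5 2.0
   vertex 2.5 0.8 0.1
   vertex 3.8 1.1 1.0
  endloop
 endfacet
 facet normal 0.203 -0.942 -0.266
  outer loop
   vertex 3.6 0.5 2.0
   vertex 2.2 0.0 2.7
   vertex 2.5 0.8 0.1
  endloop
 endfacet
 facet normal 0.544 0.132 -0.829
  outer loop
   vertex 2.2 3.3 0.3
   vertex 3.8 1.1 1.0
   vertex 2.5 0.8 0.1
  endloop
 endfacet
 facet normal 0.822 0.542 -0.175
  outer loop
   vertex 2.2 3.3 0.3
   vertex 2.0 3.7 0.6
   vertex 3.8 1.1 1.0
  endloop
 endfacet
 facet normal 0.030 -0.185 0.982
  outer loop
   vertex 1.7 3.1 3.3
   vertex 0.9 3.5 3.4
   vertex 2.2 0.0 2.7
  endloop
 endfacet
 facet normal 0.472 -0.094 0.877
  outer loop
   vertex 1.7 3.1 3.3
   vertex 2.2 0.0 2.7
   vertex 3.6 0.5 2.0
  endloop
 endfacet
 facet normal 0.823 0.399 0.404
  outer loop
   vertex 1.7 3.1 3.3
   vertex 3.6 0.5 2.0
   vertex 3.8 1.1 1.0
  endloop
 endfacet
 facet normal 0.458 0.856 0.241
  outer loop
   vertex 1.7 3.1 3.3
   vertex 2.0 3.7 0.6
   vertex 0.9 3.5 3.4
  endloop
 endfacet
 facet normal 0.787 0.578 0.216
  outer loop
   vertex 1.7 3.1 3.3
   vertex 3.8 1.1 1.0
   vertex 2.0 3.7 0.6
  endloop
 endfacet
 facet normal 0.254 0.107 -0.961
  outer loop
   vertex 1.4 3.4 0.1
   vertex 2.2 3.3 0.3
   vertex 2.5 0.8 0.1
  endloop
 endfacet
 facet normal 0.259 0.659 -0.706
  outer loop
   vertex 1.4 3.4 0.1
   vertex 2.0 3.7 0.6
   vertex 2.2 3.3 0.3
  endloop
 endfacet
 facet normal -0.387 0.918 -0.086
  outer loop
   vertex 1.4 3.4 0.1
   vertex 0.9 3.5 3.4
   vertex 2.0 3.7 0.6
  endloop
 endfacet
 facet normal -0.938 -0.322 -0.132
  outer loop
   vertex 1.4 3.4 0.1
   vertex 2.2 0.0 2.7
   vertex 0.9 3.5 3.4
  endloop
 endfacet
 facet normal -0.898 -0.380 -0.221
  outer loop
   vertex 1.4 3.4 0.1
   vertex 2.5 0.8 0.1
   vertex 2.2 0.0 2.7
  endloop
 endfacet
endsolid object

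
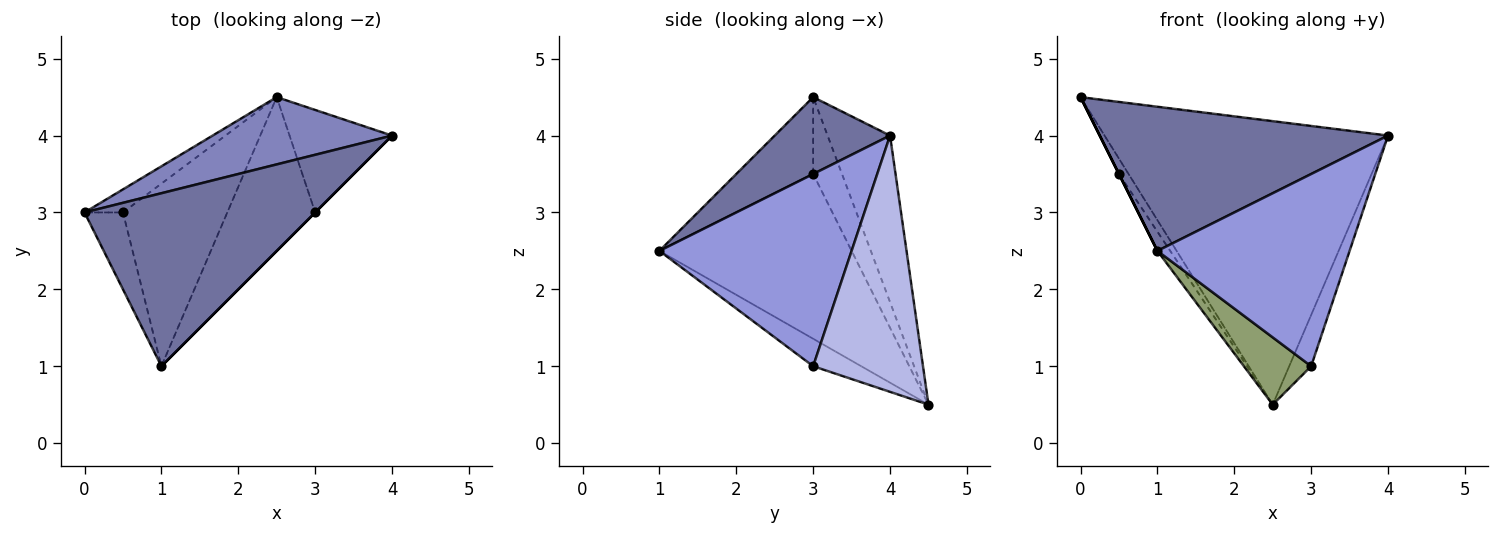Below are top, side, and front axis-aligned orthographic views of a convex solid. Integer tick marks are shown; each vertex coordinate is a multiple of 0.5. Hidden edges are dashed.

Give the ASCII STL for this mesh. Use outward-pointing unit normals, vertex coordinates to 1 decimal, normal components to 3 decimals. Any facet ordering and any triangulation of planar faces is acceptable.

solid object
 facet normal 0.248 -0.620 0.744
  outer loop
   vertex 1.0 1.0 2.5
   vertex 4.0 4.0 4.0
   vertex 0.0 3.0 4.5
  endloop
 endfacet
 facet normal -0.210 0.951 0.226
  outer loop
   vertex 2.5 4.5 0.5
   vertex 0.0 3.0 4.5
   vertex 4.0 4.0 4.0
  endloop
 endfacet
 facet normal 0.707 -0.707 0.000
  outer loop
   vertex 3.0 3.0 1.0
   vertex 4.0 4.0 4.0
   vertex 1.0 1.0 2.5
  endloop
 endfacet
 facet normal 0.913 0.183 -0.365
  outer loop
   vertex 3.0 3.0 1.0
   vertex 2.5 4.5 0.5
   vertex 4.0 4.0 4.0
  endloop
 endfacet
 facet normal -0.275 -0.385 -0.881
  outer loop
   vertex 3.0 3.0 1.0
   vertex 1.0 1.0 2.5
   vertex 2.5 4.5 0.5
  endloop
 endfacet
 facet normal -0.894 0.000 -0.447
  outer loop
   vertex 0.5 3.0 3.5
   vertex 1.0 1.0 2.5
   vertex 0.0 3.0 4.5
  endloop
 endfacet
 facet normal -0.857 0.286 -0.429
  outer loop
   vertex 0.5 3.0 3.5
   vertex 0.0 3.0 4.5
   vertex 2.5 4.5 0.5
  endloop
 endfacet
 facet normal -0.843 0.056 -0.534
  outer loop
   vertex 0.5 3.0 3.5
   vertex 2.5 4.5 0.5
   vertex 1.0 1.0 2.5
  endloop
 endfacet
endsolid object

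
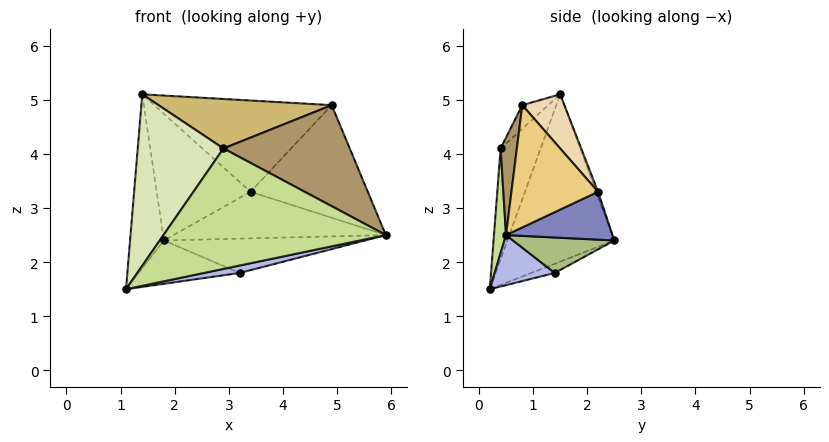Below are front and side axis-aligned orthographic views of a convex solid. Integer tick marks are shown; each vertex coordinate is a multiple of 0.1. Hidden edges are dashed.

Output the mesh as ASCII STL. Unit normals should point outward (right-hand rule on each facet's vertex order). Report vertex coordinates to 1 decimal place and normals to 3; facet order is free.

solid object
 facet normal -0.953 0.302 -0.029
  outer loop
   vertex 1.4 1.5 5.1
   vertex 1.8 2.5 2.4
   vertex 1.1 0.2 1.5
  endloop
 endfacet
 facet normal 0.401 0.800 -0.446
  outer loop
   vertex 3.4 2.2 3.3
   vertex 5.9 0.5 2.5
   vertex 1.8 2.5 2.4
  endloop
 endfacet
 facet normal -0.018 0.938 0.345
  outer loop
   vertex 3.4 2.2 3.3
   vertex 1.8 2.5 2.4
   vertex 1.4 1.5 5.1
  endloop
 endfacet
 facet normal 0.210 -0.125 -0.970
  outer loop
   vertex 3.2 1.4 1.8
   vertex 5.9 0.5 2.5
   vertex 1.1 0.2 1.5
  endloop
 endfacet
 facet normal -0.090 0.386 -0.918
  outer loop
   vertex 3.2 1.4 1.8
   vertex 1.1 0.2 1.5
   vertex 1.8 2.5 2.4
  endloop
 endfacet
 facet normal 0.388 0.770 -0.506
  outer loop
   vertex 3.2 1.4 1.8
   vertex 1.8 2.5 2.4
   vertex 5.9 0.5 2.5
  endloop
 endfacet
 facet normal 0.054 -0.998 0.039
  outer loop
   vertex 2.9 0.4 4.1
   vertex 1.1 0.2 1.5
   vertex 5.9 0.5 2.5
  endloop
 endfacet
 facet normal -0.398 -0.852 0.341
  outer loop
   vertex 2.9 0.4 4.1
   vertex 1.4 1.5 5.1
   vertex 1.1 0.2 1.5
  endloop
 endfacet
 facet normal 0.126 -0.977 0.174
  outer loop
   vertex 4.9 0.8 4.9
   vertex 2.9 0.4 4.1
   vertex 5.9 0.5 2.5
  endloop
 endfacet
 facet normal -0.112 -0.748 0.654
  outer loop
   vertex 4.9 0.8 4.9
   vertex 1.4 1.5 5.1
   vertex 2.9 0.4 4.1
  endloop
 endfacet
 facet normal 0.588 0.796 0.145
  outer loop
   vertex 4.9 0.8 4.9
   vertex 5.9 0.5 2.5
   vertex 3.4 2.2 3.3
  endloop
 endfacet
 facet normal 0.195 0.821 0.536
  outer loop
   vertex 4.9 0.8 4.9
   vertex 3.4 2.2 3.3
   vertex 1.4 1.5 5.1
  endloop
 endfacet
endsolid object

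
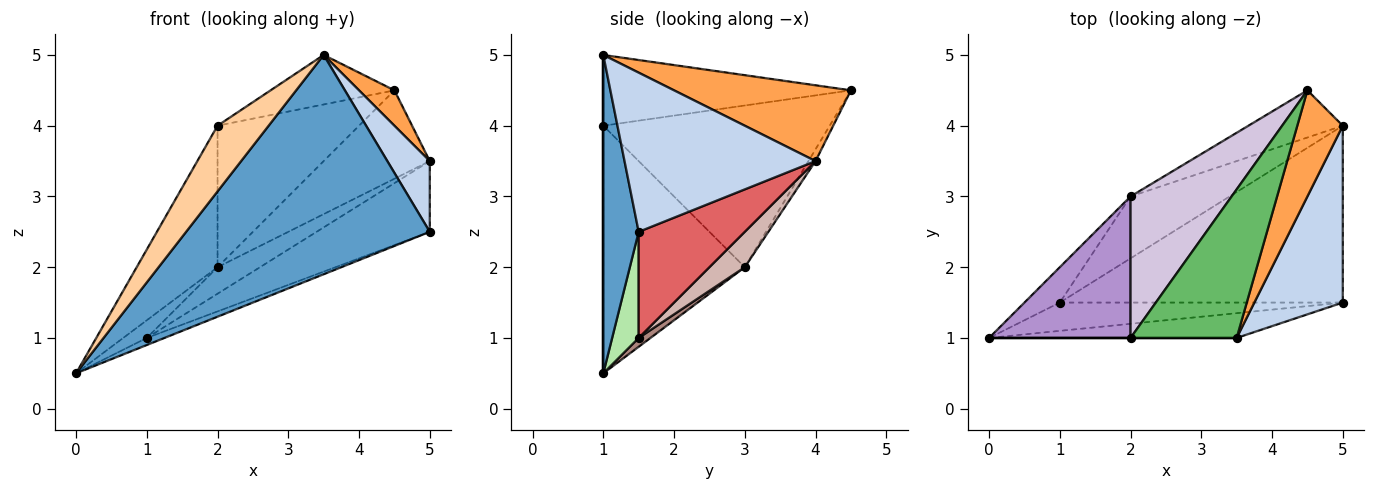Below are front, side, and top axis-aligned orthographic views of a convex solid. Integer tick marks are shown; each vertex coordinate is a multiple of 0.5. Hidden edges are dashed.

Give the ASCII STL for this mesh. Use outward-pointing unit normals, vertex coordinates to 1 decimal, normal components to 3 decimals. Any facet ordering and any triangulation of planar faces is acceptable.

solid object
 facet normal 0.143 -0.984 -0.111
  outer loop
   vertex 3.5 1.0 5.0
   vertex 0.0 1.0 0.5
   vertex 5.0 1.5 2.5
  endloop
 endfacet
 facet normal 0.858 -0.191 0.477
  outer loop
   vertex 5.0 4.0 3.5
   vertex 3.5 1.0 5.0
   vertex 5.0 1.5 2.5
  endloop
 endfacet
 facet normal 0.845 -0.169 0.507
  outer loop
   vertex 5.0 4.0 3.5
   vertex 4.5 4.5 4.5
   vertex 3.5 1.0 5.0
  endloop
 endfacet
 facet normal 0.000 -1.000 0.000
  outer loop
   vertex 2.0 1.0 4.0
   vertex 0.0 1.0 0.5
   vertex 3.5 1.0 5.0
  endloop
 endfacet
 facet normal -0.535 0.267 0.802
  outer loop
   vertex 2.0 1.0 4.0
   vertex 3.5 1.0 5.0
   vertex 4.5 4.5 4.5
  endloop
 endfacet
 facet normal 0.342 0.228 -0.912
  outer loop
   vertex 1.0 1.5 1.0
   vertex 5.0 1.5 2.5
   vertex 0.0 1.0 0.5
  endloop
 endfacet
 facet normal 0.329 0.351 -0.877
  outer loop
   vertex 1.0 1.5 1.0
   vertex 5.0 4.0 3.5
   vertex 5.0 1.5 2.5
  endloop
 endfacet
 facet normal -0.059 0.881 -0.470
  outer loop
   vertex 2.0 3.0 2.0
   vertex 4.5 4.5 4.5
   vertex 5.0 4.0 3.5
  endloop
 endfacet
 facet normal -0.778 0.444 0.444
  outer loop
   vertex 2.0 3.0 2.0
   vertex 0.0 1.0 0.5
   vertex 2.0 1.0 4.0
  endloop
 endfacet
 facet normal -0.749 0.468 0.468
  outer loop
   vertex 2.0 3.0 2.0
   vertex 2.0 1.0 4.0
   vertex 4.5 4.5 4.5
  endloop
 endfacet
 facet normal 0.218 0.436 -0.873
  outer loop
   vertex 2.0 3.0 2.0
   vertex 1.0 1.5 1.0
   vertex 0.0 1.0 0.5
  endloop
 endfacet
 facet normal 0.312 0.374 -0.873
  outer loop
   vertex 2.0 3.0 2.0
   vertex 5.0 4.0 3.5
   vertex 1.0 1.5 1.0
  endloop
 endfacet
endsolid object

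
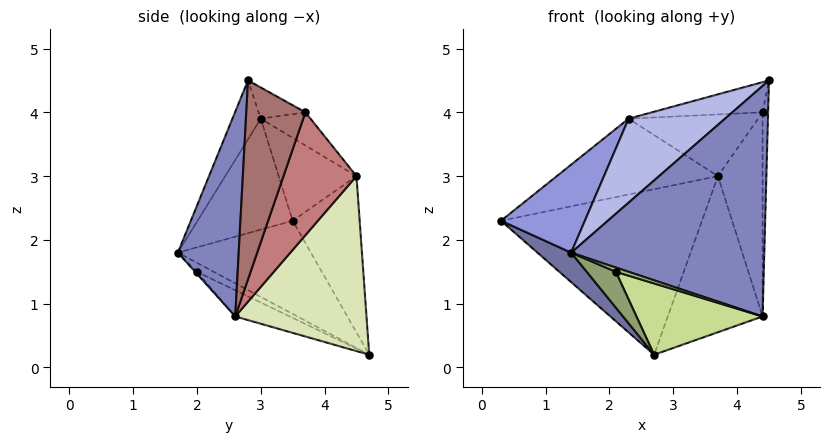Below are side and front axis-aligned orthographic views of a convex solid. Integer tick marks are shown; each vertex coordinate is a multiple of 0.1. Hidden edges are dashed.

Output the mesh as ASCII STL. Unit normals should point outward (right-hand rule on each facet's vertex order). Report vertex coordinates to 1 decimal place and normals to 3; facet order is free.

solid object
 facet normal -0.606 -0.154 -0.780
  outer loop
   vertex 2.7 4.7 0.2
   vertex 1.4 1.7 1.8
   vertex 0.3 3.5 2.3
  endloop
 endfacet
 facet normal 0.300 -0.953 0.043
  outer loop
   vertex 4.4 2.6 0.8
   vertex 4.5 2.8 4.5
   vertex 1.4 1.7 1.8
  endloop
 endfacet
 facet normal -0.606 -0.534 0.590
  outer loop
   vertex 2.3 3.0 3.9
   vertex 0.3 3.5 2.3
   vertex 1.4 1.7 1.8
  endloop
 endfacet
 facet normal -0.230 -0.780 0.582
  outer loop
   vertex 2.3 3.0 3.9
   vertex 1.4 1.7 1.8
   vertex 4.5 2.8 4.5
  endloop
 endfacet
 facet normal -0.220 -0.383 -0.897
  outer loop
   vertex 2.1 2.0 1.5
   vertex 1.4 1.7 1.8
   vertex 2.7 4.7 0.2
  endloop
 endfacet
 facet normal -0.089 -0.593 -0.800
  outer loop
   vertex 2.1 2.0 1.5
   vertex 4.4 2.6 0.8
   vertex 1.4 1.7 1.8
  endloop
 endfacet
 facet normal -0.171 -0.396 -0.902
  outer loop
   vertex 2.1 2.0 1.5
   vertex 2.7 4.7 0.2
   vertex 4.4 2.6 0.8
  endloop
 endfacet
 facet normal 0.787 0.568 -0.240
  outer loop
   vertex 3.7 4.5 3.0
   vertex 4.4 2.6 0.8
   vertex 2.7 4.7 0.2
  endloop
 endfacet
 facet normal -0.311 0.934 0.178
  outer loop
   vertex 3.7 4.5 3.0
   vertex 2.7 4.7 0.2
   vertex 0.3 3.5 2.3
  endloop
 endfacet
 facet normal -0.335 0.695 0.636
  outer loop
   vertex 3.7 4.5 3.0
   vertex 0.3 3.5 2.3
   vertex 2.3 3.0 3.9
  endloop
 endfacet
 facet normal -0.195 0.460 0.866
  outer loop
   vertex 4.4 3.7 4.0
   vertex 2.3 3.0 3.9
   vertex 4.5 2.8 4.5
  endloop
 endfacet
 facet normal -0.254 0.661 0.706
  outer loop
   vertex 4.4 3.7 4.0
   vertex 3.7 4.5 3.0
   vertex 2.3 3.0 3.9
  endloop
 endfacet
 facet normal 0.995 0.093 -0.032
  outer loop
   vertex 4.4 3.7 4.0
   vertex 4.5 2.8 4.5
   vertex 4.4 2.6 0.8
  endloop
 endfacet
 facet normal 0.840 0.514 -0.177
  outer loop
   vertex 4.4 3.7 4.0
   vertex 4.4 2.6 0.8
   vertex 3.7 4.5 3.0
  endloop
 endfacet
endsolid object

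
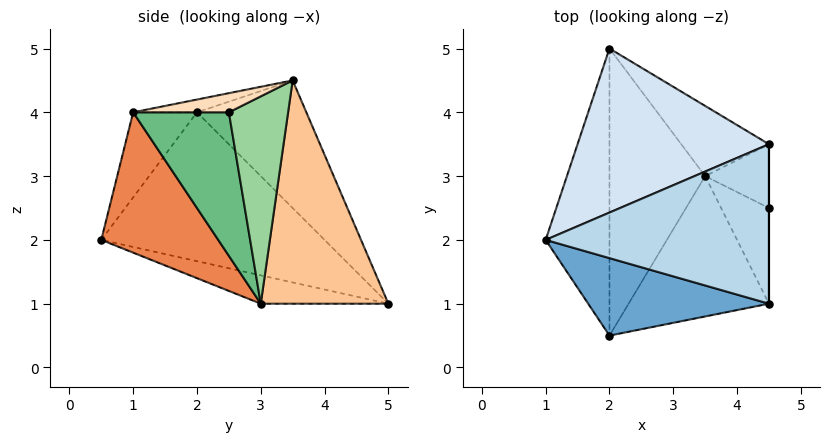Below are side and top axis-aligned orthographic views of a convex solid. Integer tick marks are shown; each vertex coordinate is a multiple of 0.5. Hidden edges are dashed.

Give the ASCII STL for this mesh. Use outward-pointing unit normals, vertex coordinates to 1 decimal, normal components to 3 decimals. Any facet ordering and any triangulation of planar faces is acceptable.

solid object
 facet normal -0.237 -0.830 0.504
  outer loop
   vertex 2.0 0.5 2.0
   vertex 4.5 1.0 4.0
   vertex 1.0 2.0 4.0
  endloop
 endfacet
 facet normal -0.916 -0.087 -0.392
  outer loop
   vertex 2.0 0.5 2.0
   vertex 1.0 2.0 4.0
   vertex 2.0 5.0 1.0
  endloop
 endfacet
 facet normal -0.056 -0.196 0.979
  outer loop
   vertex 4.5 3.5 4.5
   vertex 1.0 2.0 4.0
   vertex 4.5 1.0 4.0
  endloop
 endfacet
 facet normal -0.389 0.713 0.583
  outer loop
   vertex 4.5 3.5 4.5
   vertex 2.0 5.0 1.0
   vertex 1.0 2.0 4.0
  endloop
 endfacet
 facet normal 0.577 -0.577 -0.577
  outer loop
   vertex 3.5 3.0 1.0
   vertex 4.5 1.0 4.0
   vertex 2.0 0.5 2.0
  endloop
 endfacet
 facet normal -0.278 -0.208 -0.938
  outer loop
   vertex 3.5 3.0 1.0
   vertex 2.0 0.5 2.0
   vertex 2.0 5.0 1.0
  endloop
 endfacet
 facet normal 0.763 0.572 -0.300
  outer loop
   vertex 3.5 3.0 1.0
   vertex 2.0 5.0 1.0
   vertex 4.5 3.5 4.5
  endloop
 endfacet
 facet normal 1.000 0.000 0.000
  outer loop
   vertex 4.5 2.5 4.0
   vertex 4.5 3.5 4.5
   vertex 4.5 1.0 4.0
  endloop
 endfacet
 facet normal 0.949 0.000 -0.316
  outer loop
   vertex 4.5 2.5 4.0
   vertex 4.5 1.0 4.0
   vertex 3.5 3.0 1.0
  endloop
 endfacet
 facet normal 0.946 0.145 -0.291
  outer loop
   vertex 4.5 2.5 4.0
   vertex 3.5 3.0 1.0
   vertex 4.5 3.5 4.5
  endloop
 endfacet
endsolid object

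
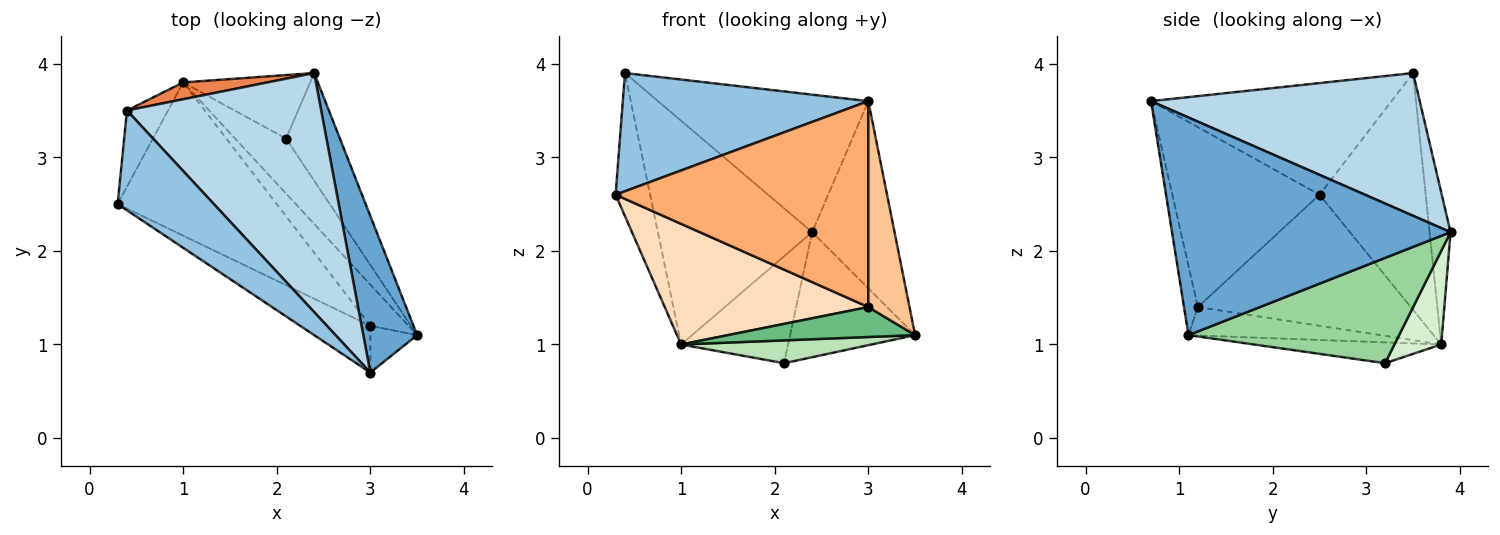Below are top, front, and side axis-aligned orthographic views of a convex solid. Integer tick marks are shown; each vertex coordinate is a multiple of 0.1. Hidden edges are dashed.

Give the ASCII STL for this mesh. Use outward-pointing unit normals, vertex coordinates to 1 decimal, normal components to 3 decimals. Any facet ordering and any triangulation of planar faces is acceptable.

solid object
 facet normal 0.933 0.276 0.231
  outer loop
   vertex 3.0 0.7 3.6
   vertex 3.5 1.1 1.1
   vertex 2.4 3.9 2.2
  endloop
 endfacet
 facet normal -0.599 -0.612 0.517
  outer loop
   vertex 0.4 3.5 3.9
   vertex 0.3 2.5 2.6
   vertex 3.0 0.7 3.6
  endloop
 endfacet
 facet normal 0.537 0.421 0.731
  outer loop
   vertex 0.4 3.5 3.9
   vertex 3.0 0.7 3.6
   vertex 2.4 3.9 2.2
  endloop
 endfacet
 facet normal -0.938 0.305 -0.163
  outer loop
   vertex 1.0 3.8 1.0
   vertex 0.3 2.5 2.6
   vertex 0.4 3.5 3.9
  endloop
 endfacet
 facet normal -0.134 0.988 0.074
  outer loop
   vertex 1.0 3.8 1.0
   vertex 0.4 3.5 3.9
   vertex 2.4 3.9 2.2
  endloop
 endfacet
 facet normal -0.494 -0.848 -0.193
  outer loop
   vertex 3.0 1.2 1.4
   vertex 3.0 0.7 3.6
   vertex 0.3 2.5 2.6
  endloop
 endfacet
 facet normal -0.312 -0.927 -0.211
  outer loop
   vertex 3.0 1.2 1.4
   vertex 3.5 1.1 1.1
   vertex 3.0 0.7 3.6
  endloop
 endfacet
 facet normal -0.543 -0.519 -0.660
  outer loop
   vertex 3.0 1.2 1.4
   vertex 0.3 2.5 2.6
   vertex 1.0 3.8 1.0
  endloop
 endfacet
 facet normal -0.516 -0.504 -0.693
  outer loop
   vertex 3.0 1.2 1.4
   vertex 1.0 3.8 1.0
   vertex 3.5 1.1 1.1
  endloop
 endfacet
 facet normal 0.787 0.467 -0.402
  outer loop
   vertex 2.1 3.2 0.8
   vertex 2.4 3.9 2.2
   vertex 3.5 1.1 1.1
  endloop
 endfacet
 facet normal -0.353 -0.359 -0.864
  outer loop
   vertex 2.1 3.2 0.8
   vertex 3.5 1.1 1.1
   vertex 1.0 3.8 1.0
  endloop
 endfacet
 facet normal 0.352 0.805 -0.478
  outer loop
   vertex 2.1 3.2 0.8
   vertex 1.0 3.8 1.0
   vertex 2.4 3.9 2.2
  endloop
 endfacet
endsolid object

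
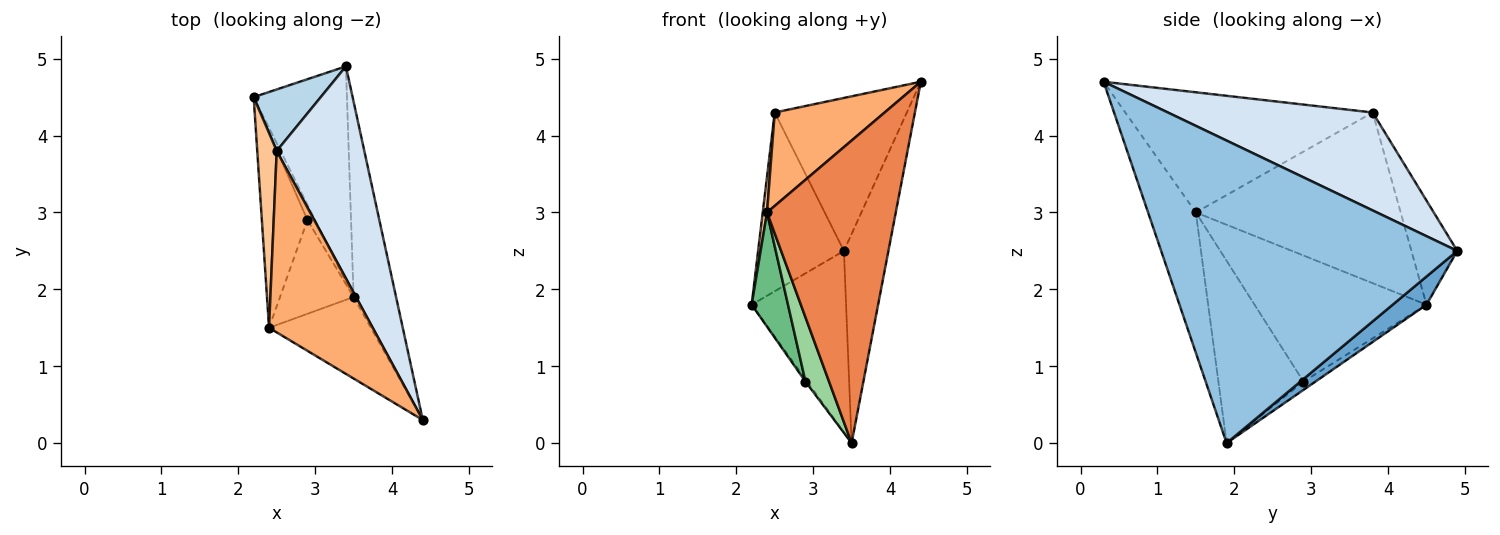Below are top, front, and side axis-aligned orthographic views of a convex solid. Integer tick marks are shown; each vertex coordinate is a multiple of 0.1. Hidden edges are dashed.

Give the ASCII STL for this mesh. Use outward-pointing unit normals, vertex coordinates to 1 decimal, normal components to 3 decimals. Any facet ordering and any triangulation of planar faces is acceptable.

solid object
 facet normal 0.225 0.628 -0.745
  outer loop
   vertex 3.5 1.9 0.0
   vertex 2.2 4.5 1.8
   vertex 3.4 4.9 2.5
  endloop
 endfacet
 facet normal 0.980 0.147 -0.137
  outer loop
   vertex 3.5 1.9 0.0
   vertex 3.4 4.9 2.5
   vertex 4.4 0.3 4.7
  endloop
 endfacet
 facet normal -0.451 0.844 0.290
  outer loop
   vertex 2.5 3.8 4.3
   vertex 3.4 4.9 2.5
   vertex 2.2 4.5 1.8
  endloop
 endfacet
 facet normal 0.672 0.433 0.601
  outer loop
   vertex 2.5 3.8 4.3
   vertex 4.4 0.3 4.7
   vertex 3.4 4.9 2.5
  endloop
 endfacet
 facet normal -0.337 -0.909 -0.245
  outer loop
   vertex 2.4 1.5 3.0
   vertex 3.5 1.9 0.0
   vertex 4.4 0.3 4.7
  endloop
 endfacet
 facet normal -0.718 -0.319 0.619
  outer loop
   vertex 2.4 1.5 3.0
   vertex 4.4 0.3 4.7
   vertex 2.5 3.8 4.3
  endloop
 endfacet
 facet normal -0.993 -0.021 0.113
  outer loop
   vertex 2.4 1.5 3.0
   vertex 2.5 3.8 4.3
   vertex 2.2 4.5 1.8
  endloop
 endfacet
 facet normal -0.729 0.104 -0.677
  outer loop
   vertex 2.9 2.9 0.8
   vertex 2.2 4.5 1.8
   vertex 3.5 1.9 0.0
  endloop
 endfacet
 facet normal -0.922 -0.195 -0.334
  outer loop
   vertex 2.9 2.9 0.8
   vertex 2.4 1.5 3.0
   vertex 2.2 4.5 1.8
  endloop
 endfacet
 facet normal -0.898 -0.249 -0.363
  outer loop
   vertex 2.9 2.9 0.8
   vertex 3.5 1.9 0.0
   vertex 2.4 1.5 3.0
  endloop
 endfacet
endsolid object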